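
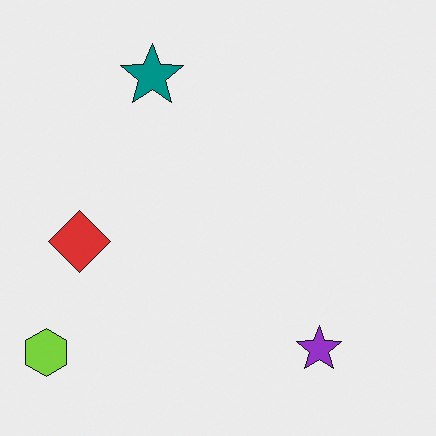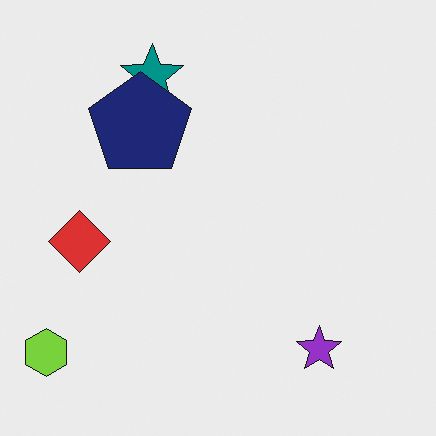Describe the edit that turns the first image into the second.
The image was overlaid with an additional navy pentagon.

A navy pentagon appears in the second image that is absent from the first.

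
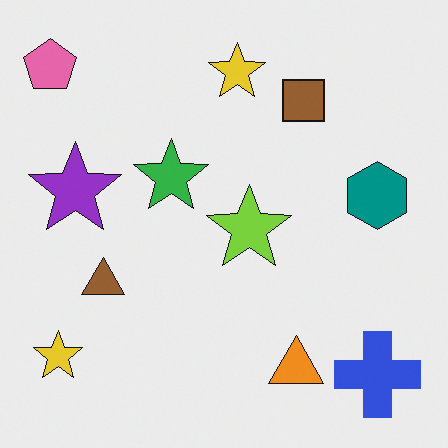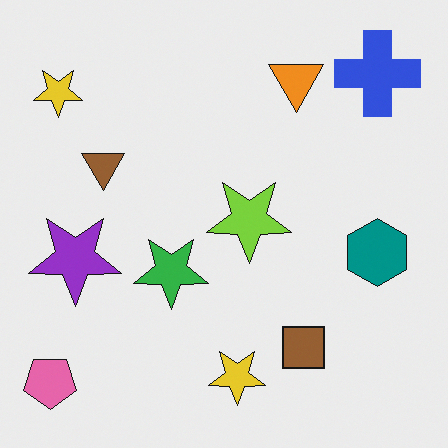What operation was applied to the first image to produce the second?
The transformation is: flipped vertically (top ↔ bottom).

The pink pentagon is in the top-left of the first image and the bottom-left of the second — shapes on opposite sides of the horizontal midline have swapped in a mirror flip.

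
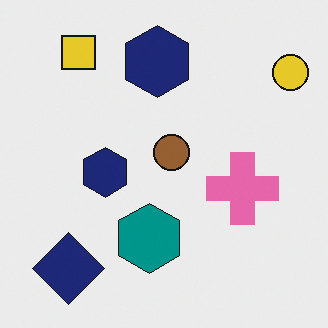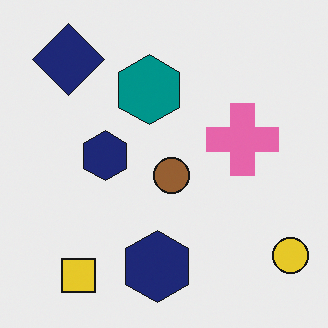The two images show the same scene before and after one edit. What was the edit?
This is the original image flipped vertically (top ↔ bottom).

The yellow square is in the top-left of the first image and the bottom-left of the second — shapes on opposite sides of the horizontal midline have swapped in a mirror flip.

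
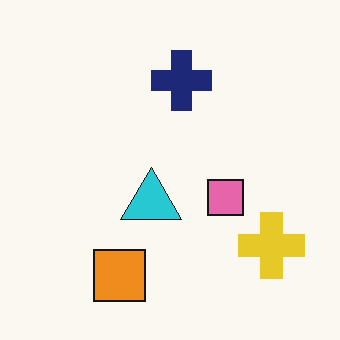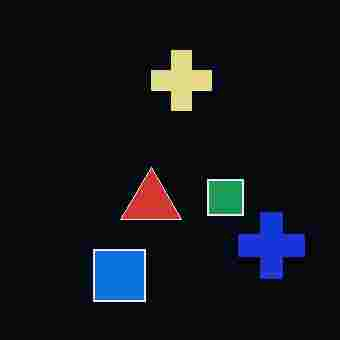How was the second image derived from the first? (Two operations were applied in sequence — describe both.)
The image was color-inverted (negative), then heavily JPEG-compressed with obvious blocking artifacts.

The light background has become dark and every shape's color is its complement — a photographic negative. Blocky 8×8 compression artifacts appear around shape edges and the flat background shows ringing — characteristic JPEG degradation.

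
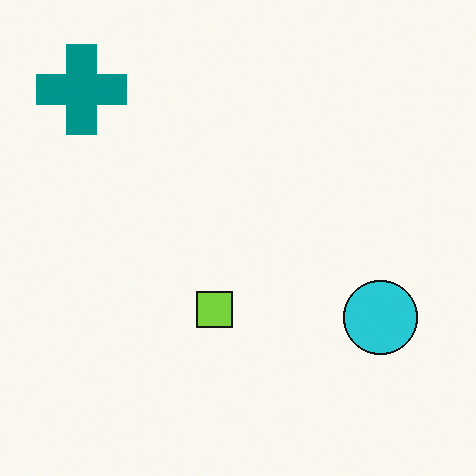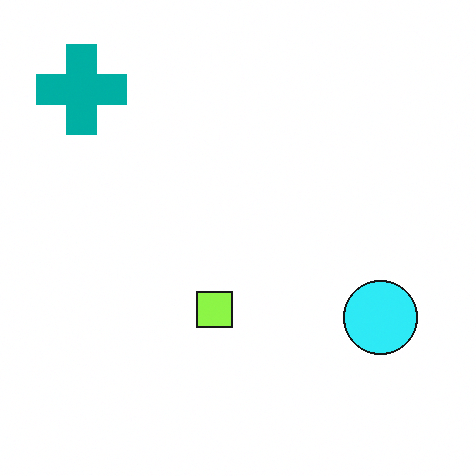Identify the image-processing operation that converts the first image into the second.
The image was brightened a little.

Every pixel — background and shapes alike — is uniformly brightened.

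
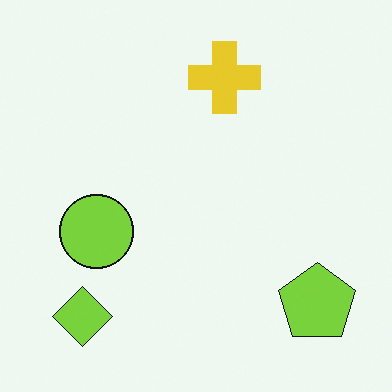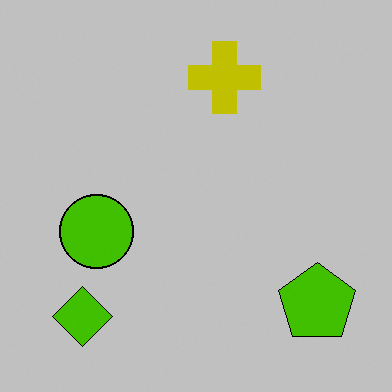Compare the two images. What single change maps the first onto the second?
The image was heavily posterized to just a handful of flat colors.

Each flat color has snapped to a coarser quantized level — most visibly, the near-white background has dropped to a flat grey.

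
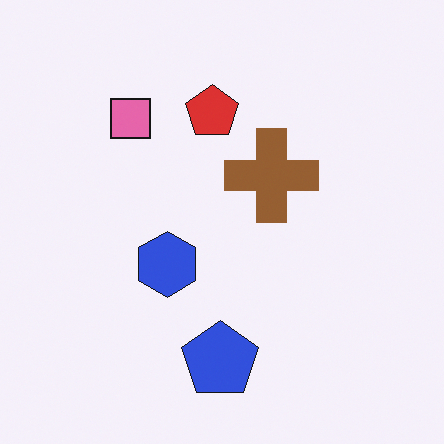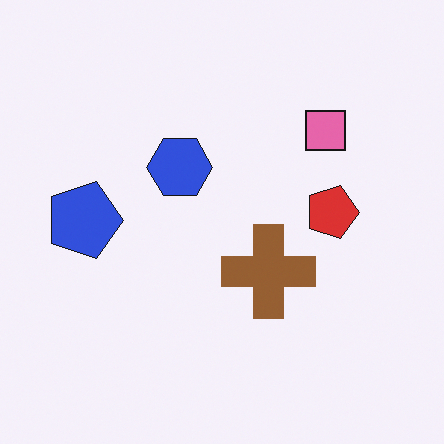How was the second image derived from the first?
This is the original image rotated 90° clockwise.

The pink square sits in the top-left of the first image and the top-right of the second — consistent with a whole-image 90° clockwise rotation.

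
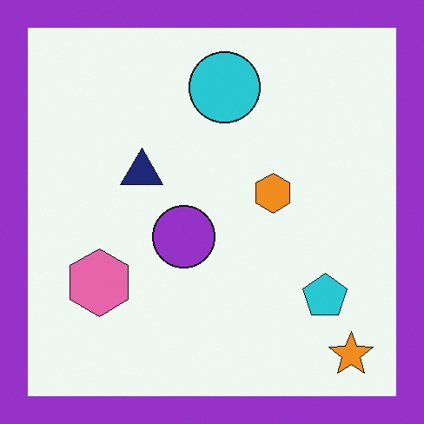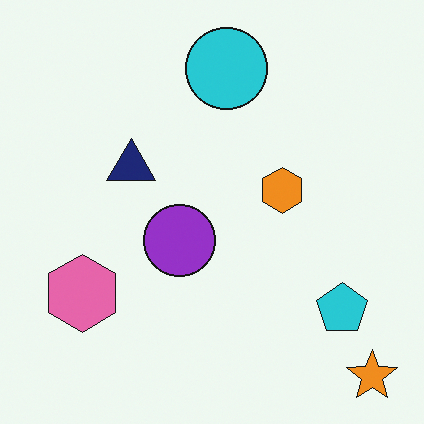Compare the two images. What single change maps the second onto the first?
The transformation is: framed with a purple border.

A solid purple frame runs around the edge of the first image, with the content slightly shrunk inside it.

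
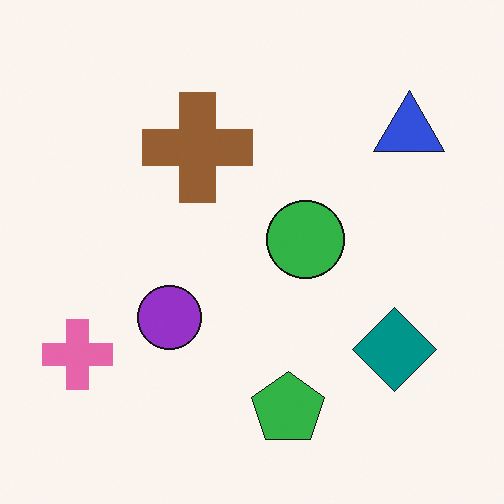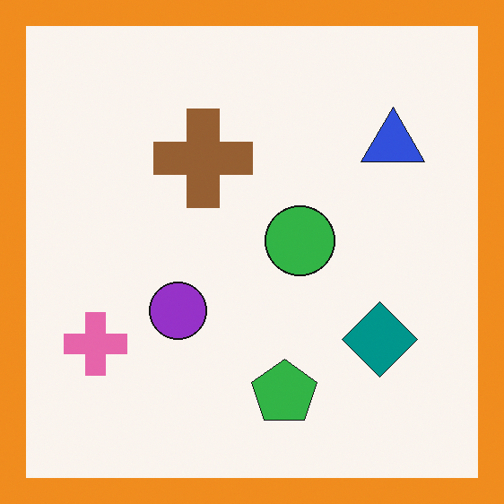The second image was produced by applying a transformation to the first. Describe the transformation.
It was framed with a orange border.

A solid orange frame runs around the edge of the second image, with the content slightly shrunk inside it.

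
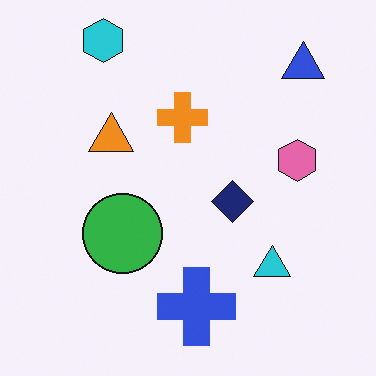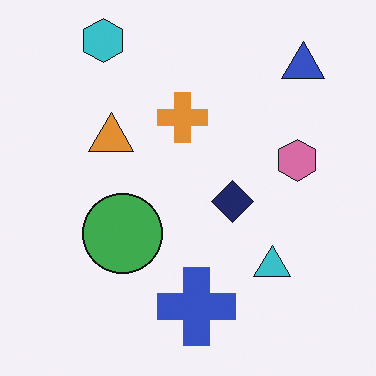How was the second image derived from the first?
The image was slightly desaturated.

All colors are more muted and greyish — a global saturation change.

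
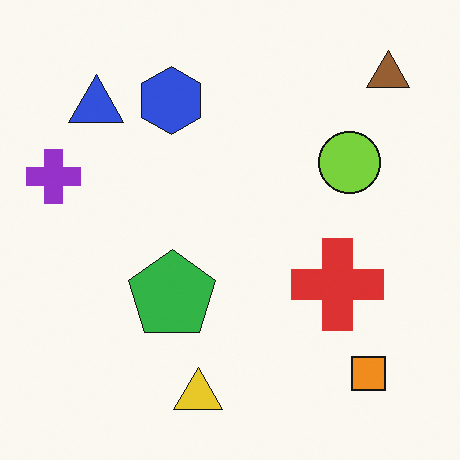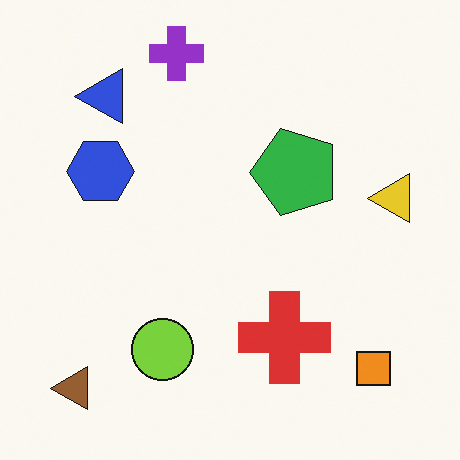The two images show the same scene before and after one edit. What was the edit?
It was transposed (reflected across the top-left ↔ bottom-right diagonal).

Shapes have swapped their row and column positions — what was in the top-right is now in the bottom-left — a diagonal reflection.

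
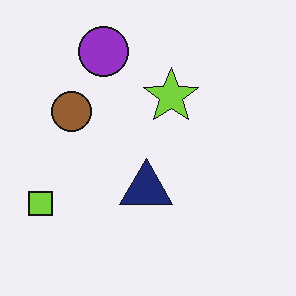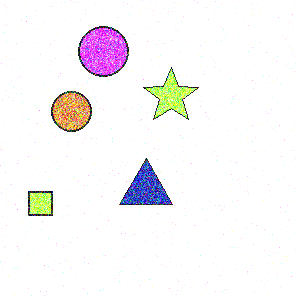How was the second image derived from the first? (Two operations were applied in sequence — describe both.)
Degraded with a thick layer of grain, then substantially brightened.

Random speckle covers the whole image, including the flat background. Every pixel — background and shapes alike — is uniformly brightened.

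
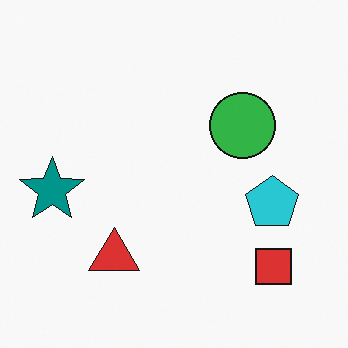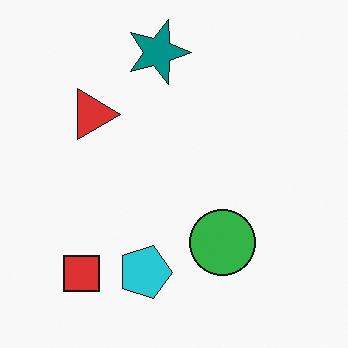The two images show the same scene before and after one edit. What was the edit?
It was rotated 90° clockwise.

The red square sits in the bottom-right of the first image and the bottom-left of the second — consistent with a whole-image 90° clockwise rotation.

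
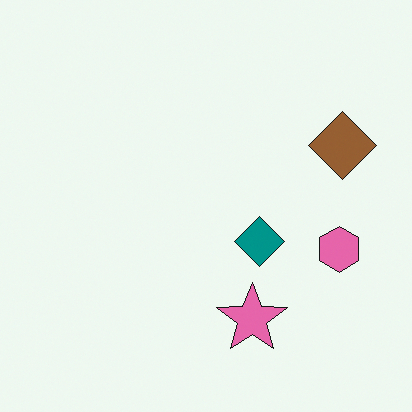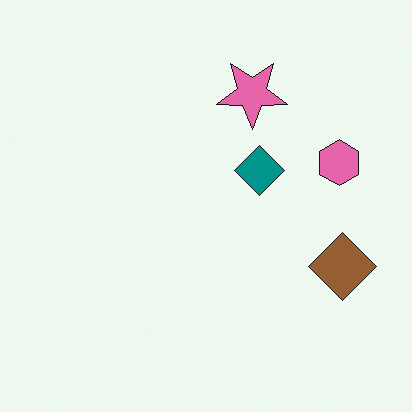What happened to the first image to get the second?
This is the original image flipped vertically (top ↔ bottom).

The pink star is in the bottom of the first image and the top of the second — shapes on opposite sides of the horizontal midline have swapped in a mirror flip.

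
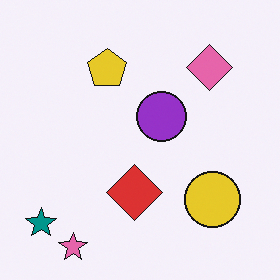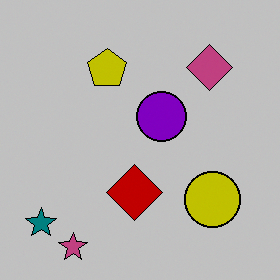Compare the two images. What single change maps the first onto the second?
This is the original image aggressively posterized.

Each flat color has snapped to a coarser quantized level — most visibly, the near-white background has dropped to a flat grey.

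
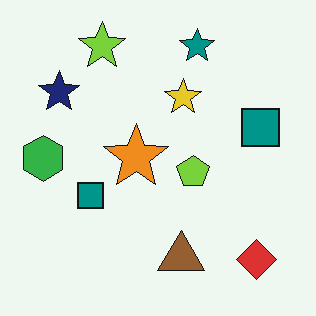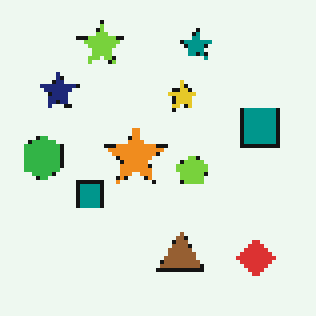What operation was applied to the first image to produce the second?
It was mildly pixelated.

Shapes are reduced to large square blocks; fine edges and outlines are lost — a downscale-then-upscale (mosaic) effect.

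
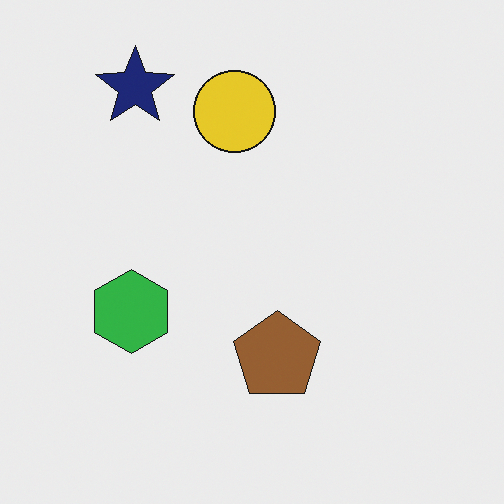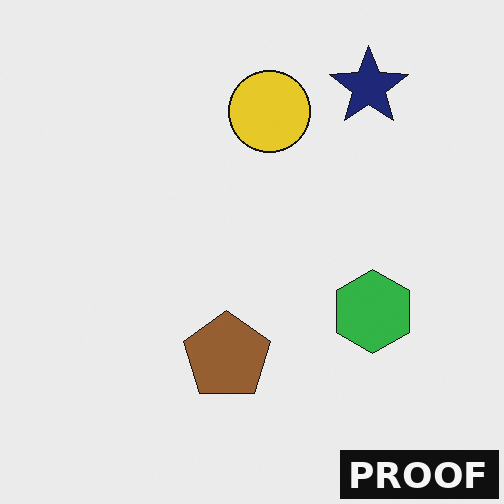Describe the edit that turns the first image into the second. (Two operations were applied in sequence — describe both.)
The transformation is: flipped horizontally (left ↔ right), then watermarked with the text "PROOF" in the lower-right corner.

The green hexagon is in the left of the first image and the right of the second — shapes on opposite sides of the vertical midline have swapped in a mirror flip. A dark label reading "PROOF" appears in the lower-right corner.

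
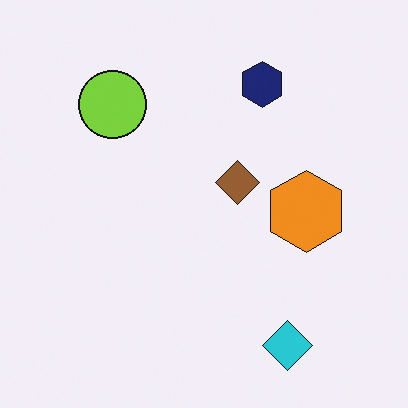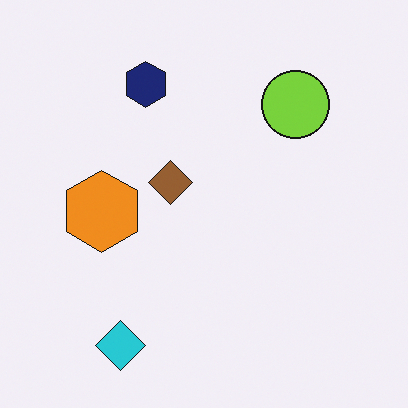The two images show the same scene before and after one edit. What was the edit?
It was flipped horizontally (left ↔ right).

The orange hexagon is in the right of the first image and the left of the second — shapes on opposite sides of the vertical midline have swapped in a mirror flip.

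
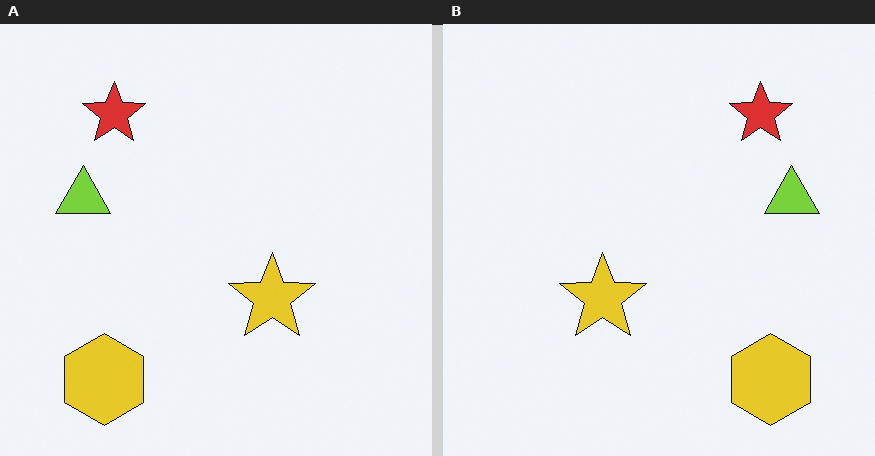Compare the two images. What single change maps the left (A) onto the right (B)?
Flipped horizontally (left ↔ right).

The lime triangle is in the left of the left (A) image and the right of the right (B) — shapes on opposite sides of the vertical midline have swapped in a mirror flip.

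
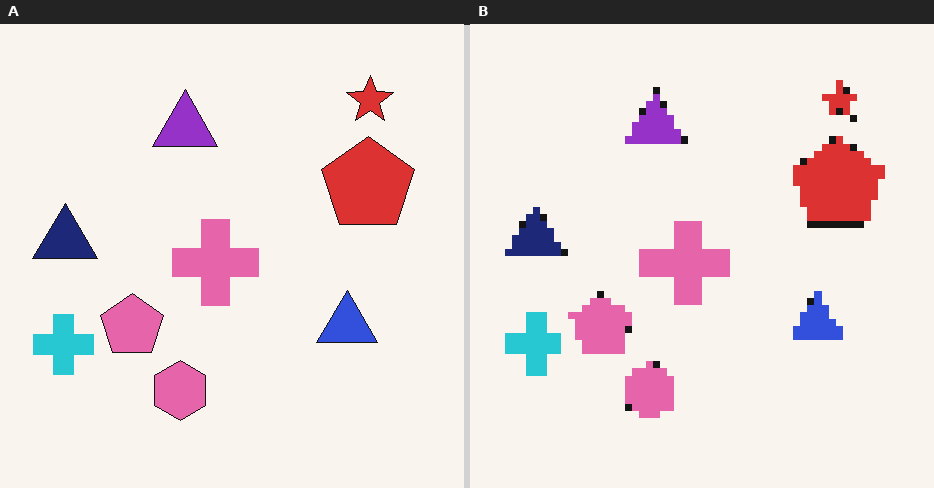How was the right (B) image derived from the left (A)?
It was moderately pixelated.

Shapes are reduced to large square blocks; fine edges and outlines are lost — a downscale-then-upscale (mosaic) effect.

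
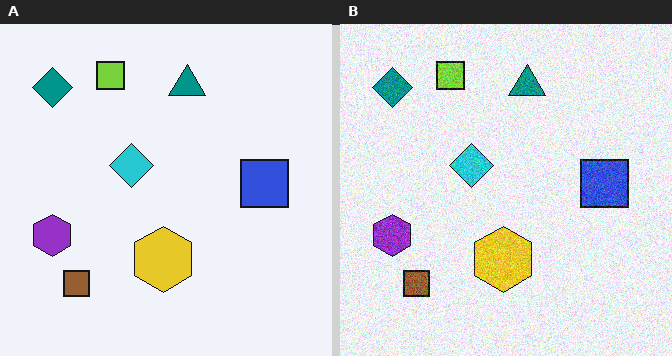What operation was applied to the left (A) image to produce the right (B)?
Degraded with visible gaussian noise.

Random speckle covers the whole image, including the flat background.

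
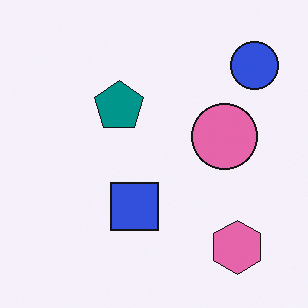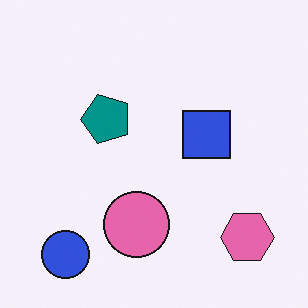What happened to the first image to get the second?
Transposed (reflected across the top-left ↔ bottom-right diagonal).

Shapes have swapped their row and column positions — what was in the top-right is now in the bottom-left — a diagonal reflection.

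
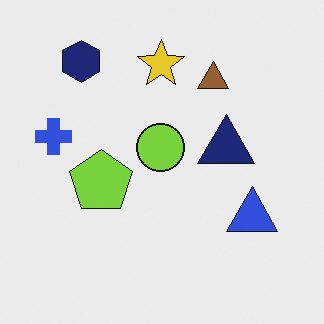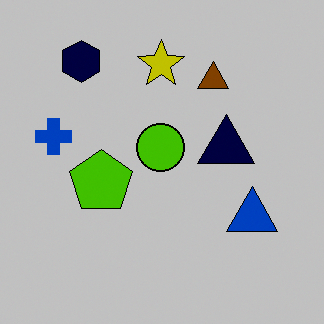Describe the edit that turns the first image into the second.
It was aggressively posterized.

Each flat color has snapped to a coarser quantized level — most visibly, the near-white background has dropped to a flat grey.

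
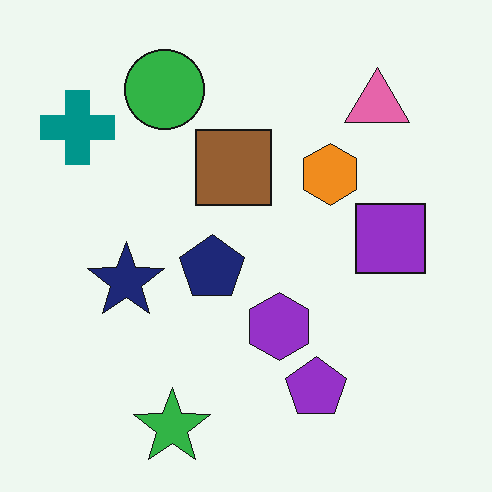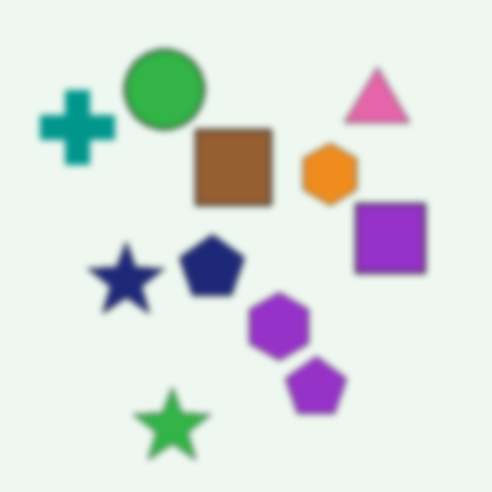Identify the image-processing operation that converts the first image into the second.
Moderately blurred.

Shape edges and outlines are uniformly softened across the whole image.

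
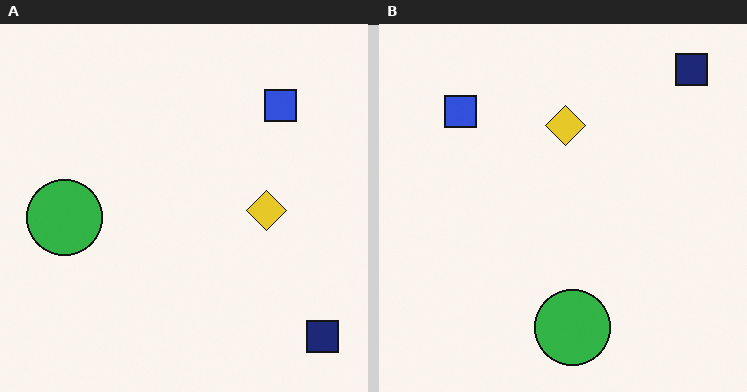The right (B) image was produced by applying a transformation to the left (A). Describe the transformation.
This is the original image rotated 90° counter-clockwise.

The navy square sits in the bottom-right of the left (A) image and the top-right of the right (B) — consistent with a whole-image 90° counter-clockwise rotation.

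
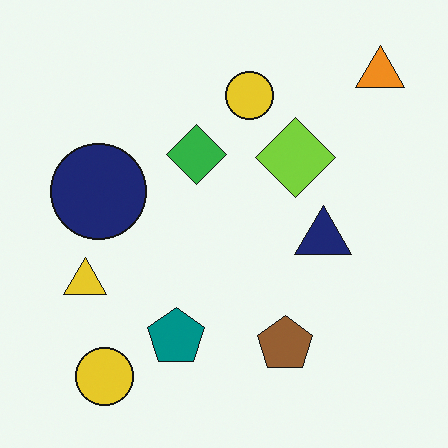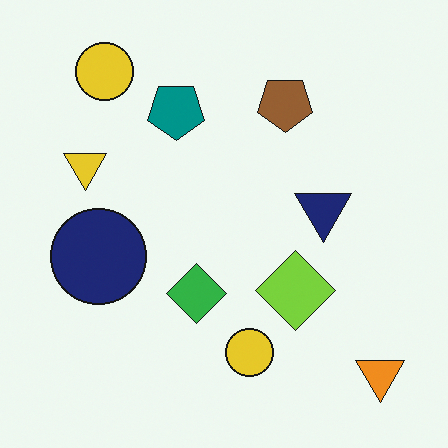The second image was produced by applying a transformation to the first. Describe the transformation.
It was flipped vertically (top ↔ bottom).

The orange triangle is in the top-right of the first image and the bottom-right of the second — shapes on opposite sides of the horizontal midline have swapped in a mirror flip.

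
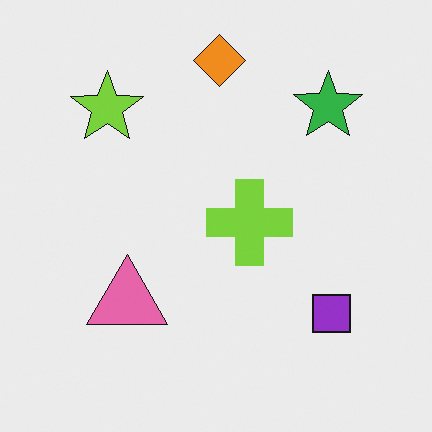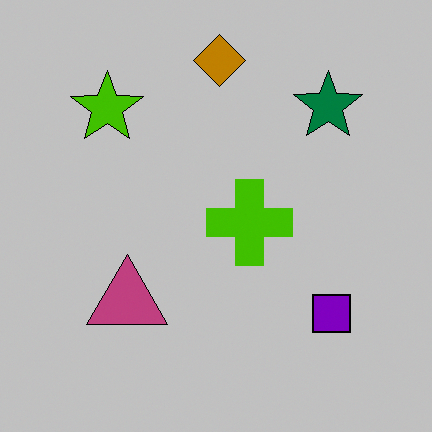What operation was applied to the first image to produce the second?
The second image is the first aggressively posterized.

Each flat color has snapped to a coarser quantized level — most visibly, the near-white background has dropped to a flat grey.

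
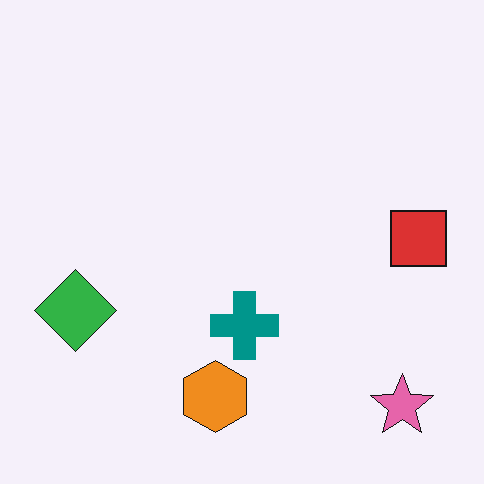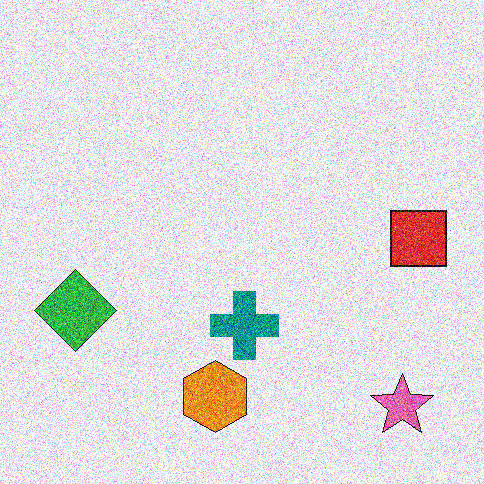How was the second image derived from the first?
The transformation is: degraded with heavy additive noise.

Random speckle covers the whole image, including the flat background.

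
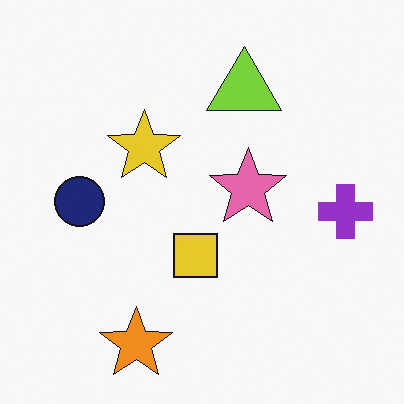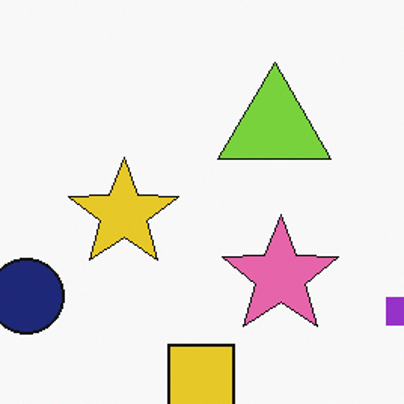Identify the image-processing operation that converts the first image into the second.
The second image is the first cropped to a modestly smaller region and rescaled.

The visible shapes are larger and the field of view is narrower; shapes near the original edges may be partly or wholly outside the frame — a crop-and-rescale.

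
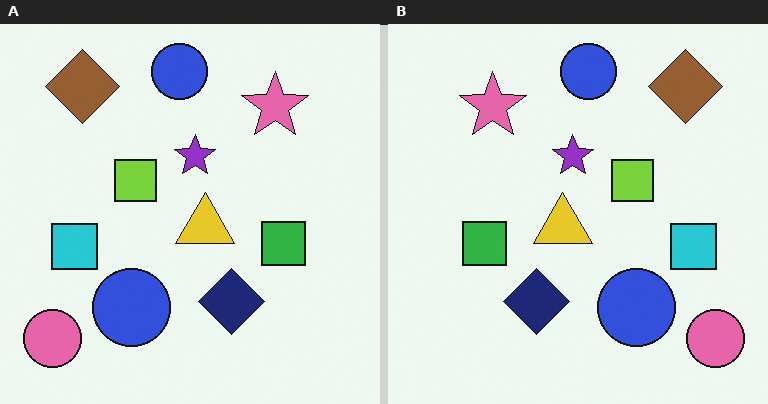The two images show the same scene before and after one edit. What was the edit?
This is the original image flipped horizontally (left ↔ right).

The pink circle is in the bottom-left of the left (A) image and the bottom-right of the right (B) — shapes on opposite sides of the vertical midline have swapped in a mirror flip.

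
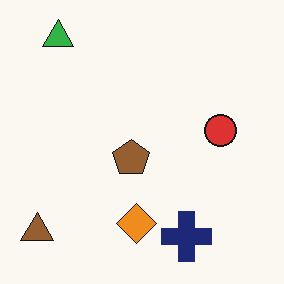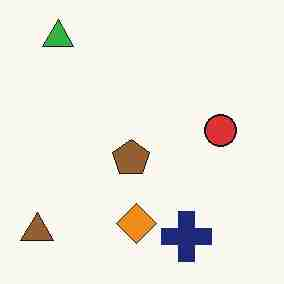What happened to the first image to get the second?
The image was heavily JPEG-compressed with obvious blocking artifacts.

Blocky 8×8 compression artifacts appear around shape edges and the flat background shows ringing — characteristic JPEG degradation.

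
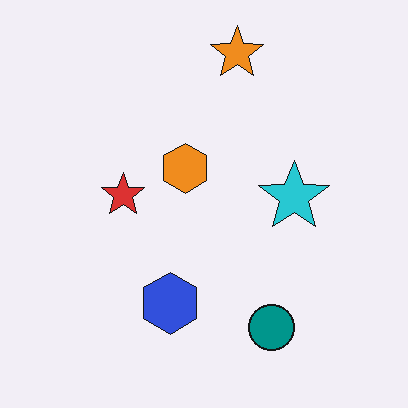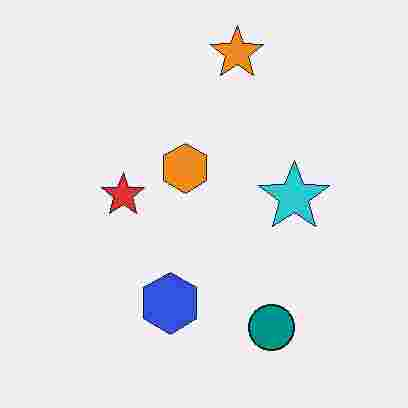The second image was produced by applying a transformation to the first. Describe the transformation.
The transformation is: degraded with heavy JPEG compression.

Blocky 8×8 compression artifacts appear around shape edges and the flat background shows ringing — characteristic JPEG degradation.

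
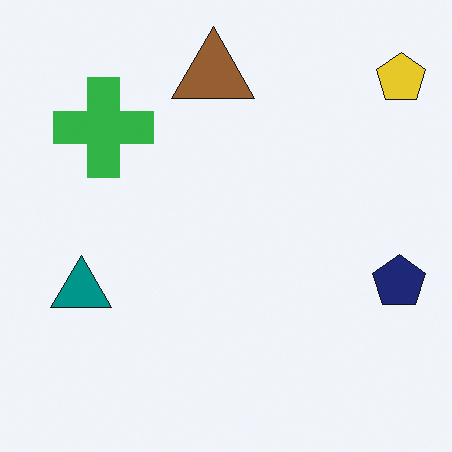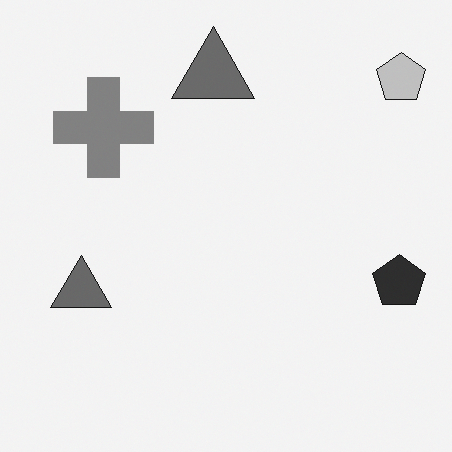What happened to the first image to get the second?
The image was converted to grayscale.

All color is removed — every shape is now a shade of grey.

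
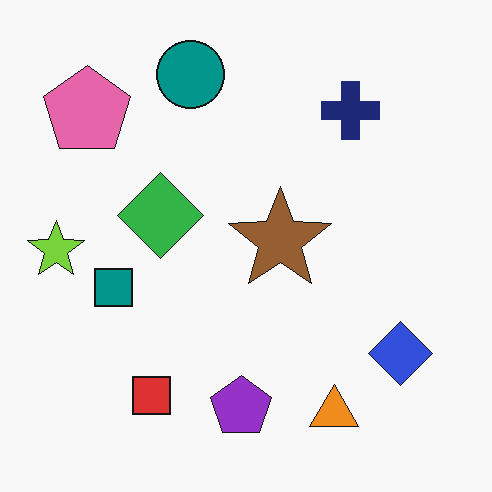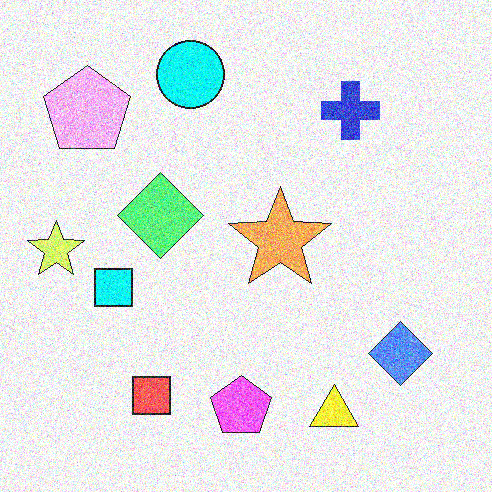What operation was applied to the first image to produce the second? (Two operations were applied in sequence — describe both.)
It was noticeably brightened, then degraded with heavy additive noise.

Every pixel — background and shapes alike — is uniformly brightened. Random speckle covers the whole image, including the flat background.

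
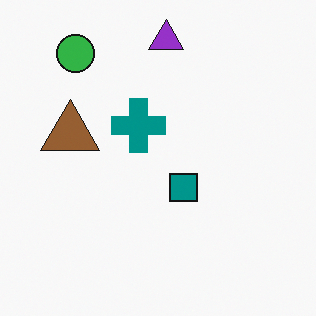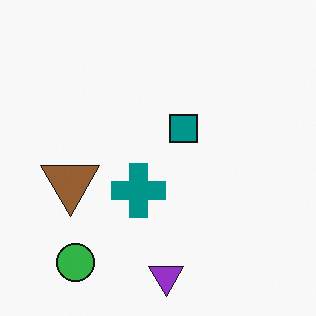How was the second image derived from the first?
This is the original image flipped vertically (top ↔ bottom).

The purple triangle is in the top of the first image and the bottom of the second — shapes on opposite sides of the horizontal midline have swapped in a mirror flip.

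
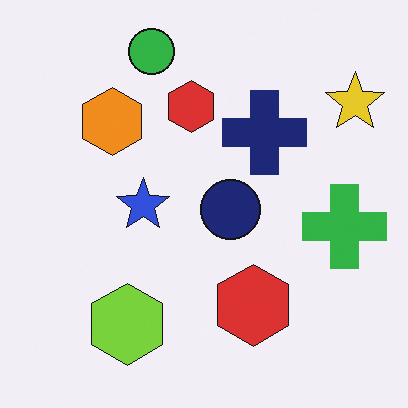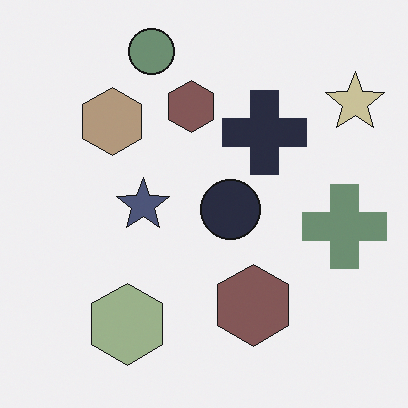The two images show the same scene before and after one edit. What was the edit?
This is the original image heavily desaturated.

All colors are more muted and greyish — a global saturation change.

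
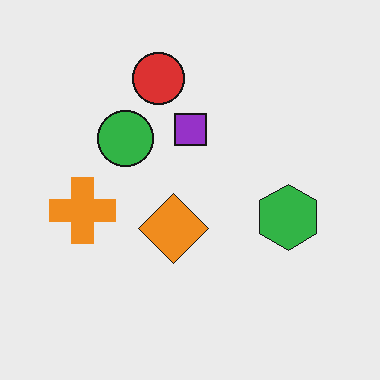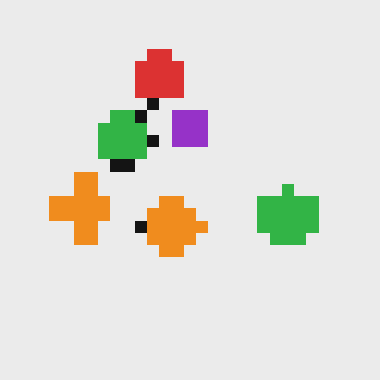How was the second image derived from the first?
This is the original image coarsely pixelated.

Shapes are reduced to large square blocks; fine edges and outlines are lost — a downscale-then-upscale (mosaic) effect.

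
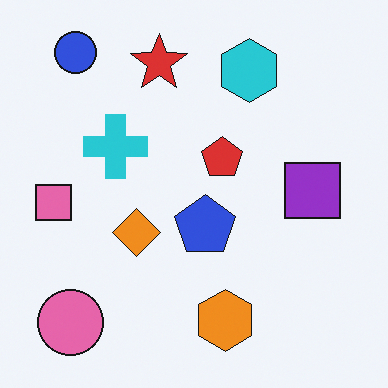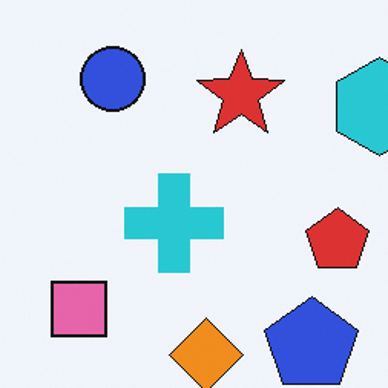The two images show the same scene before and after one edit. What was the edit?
Cropped slightly and scaled back up.

The visible shapes are larger and the field of view is narrower; shapes near the original edges may be partly or wholly outside the frame — a crop-and-rescale.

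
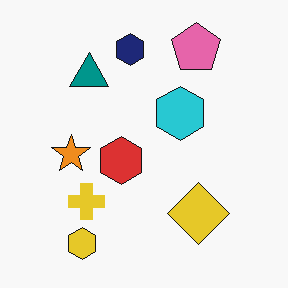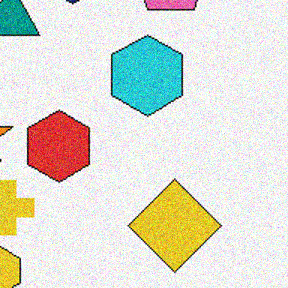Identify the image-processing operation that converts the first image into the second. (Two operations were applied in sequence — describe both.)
This is the original image cropped to a modestly smaller region and rescaled, then degraded with moderate additive noise.

The visible shapes are larger and the field of view is narrower; shapes near the original edges may be partly or wholly outside the frame — a crop-and-rescale. Random speckle covers the whole image, including the flat background.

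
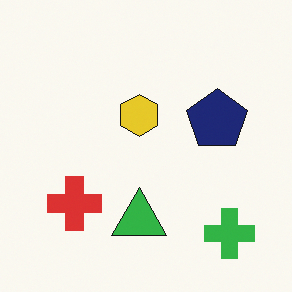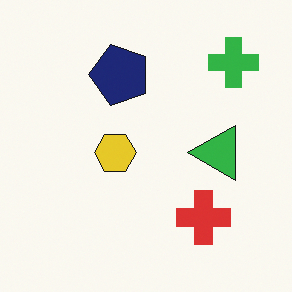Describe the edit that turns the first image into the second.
The image was rotated 90° counter-clockwise.

The green cross sits in the bottom-right of the first image and the top-right of the second — consistent with a whole-image 90° counter-clockwise rotation.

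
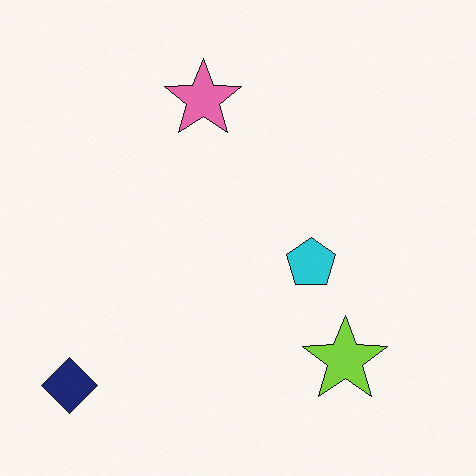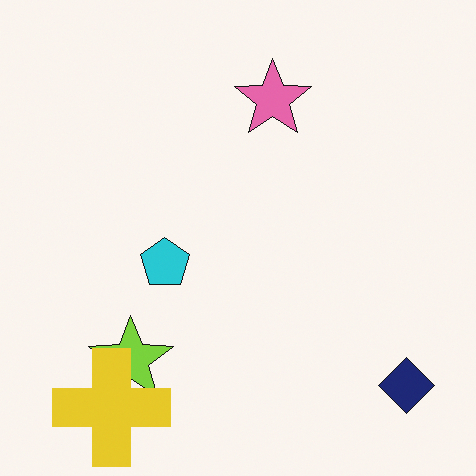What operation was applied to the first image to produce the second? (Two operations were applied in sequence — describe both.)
Flipped horizontally (left ↔ right), then overlaid with an additional yellow cross.

The navy diamond is in the bottom-left of the first image and the bottom-right of the second — shapes on opposite sides of the vertical midline have swapped in a mirror flip. A yellow cross appears in the second image that is absent from the first.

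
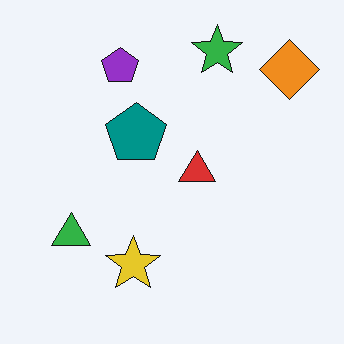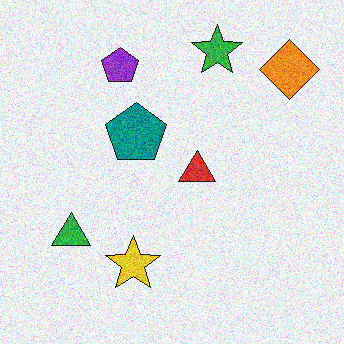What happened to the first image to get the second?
The image was degraded with moderate additive noise.

Random speckle covers the whole image, including the flat background.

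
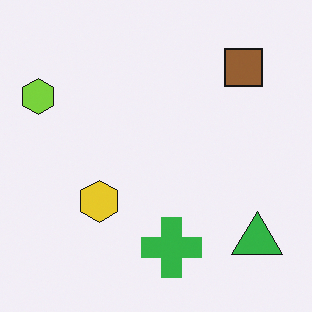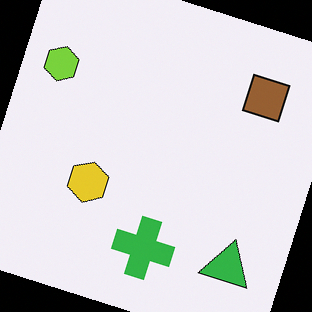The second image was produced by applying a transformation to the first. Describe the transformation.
This is the original image rotated clockwise by a clearly visible amount.

Every shape is tilted by the same angle and the image corners show triangular fill wedges — a whole-image rotation by a non-right angle.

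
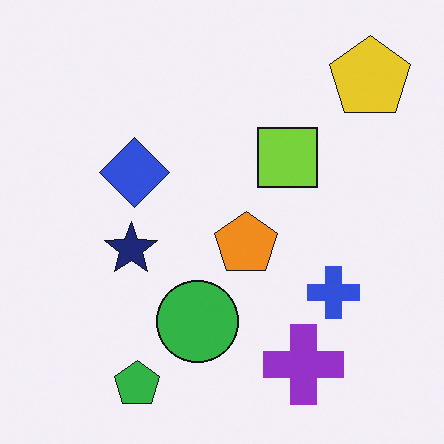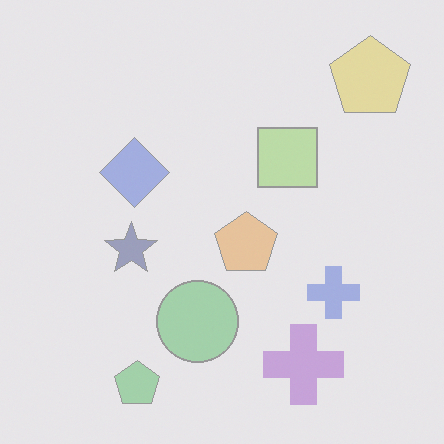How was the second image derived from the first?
The image was given much lower contrast.

Tones are pushed toward mid-grey across the whole image — a global contrast change.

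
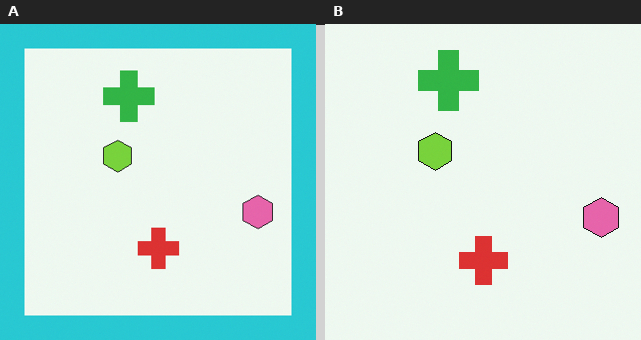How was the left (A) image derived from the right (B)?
This is the original image framed with a cyan border.

A solid cyan frame runs around the edge of the left (A) image, with the content slightly shrunk inside it.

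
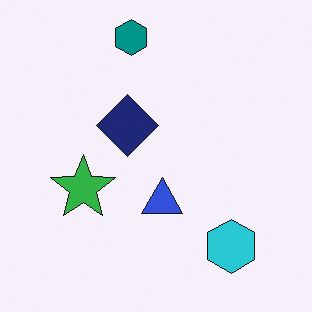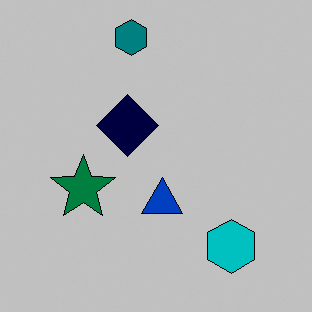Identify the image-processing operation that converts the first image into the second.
The transformation is: heavily posterized to just a handful of flat colors.

Each flat color has snapped to a coarser quantized level — most visibly, the near-white background has dropped to a flat grey.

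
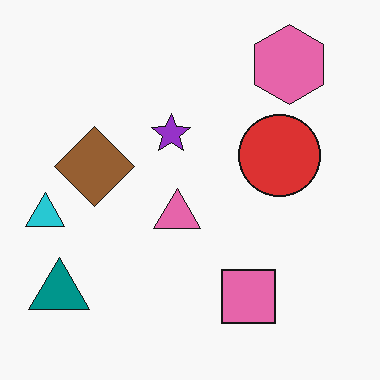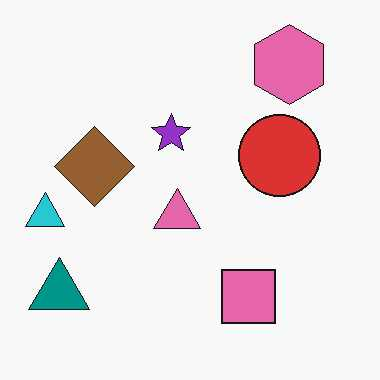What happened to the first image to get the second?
The second image is the first JPEG-compressed with visible artifacts.

Blocky 8×8 compression artifacts appear around shape edges and the flat background shows ringing — characteristic JPEG degradation.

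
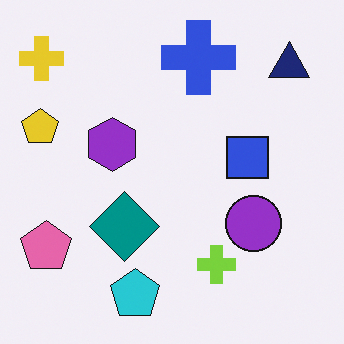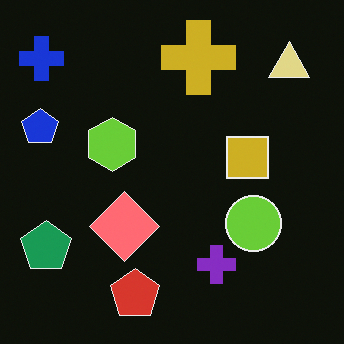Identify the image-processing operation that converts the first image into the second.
Color-inverted (negative).

The light background has become dark and every shape's color is its complement — a photographic negative.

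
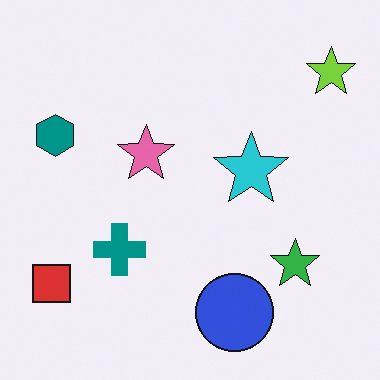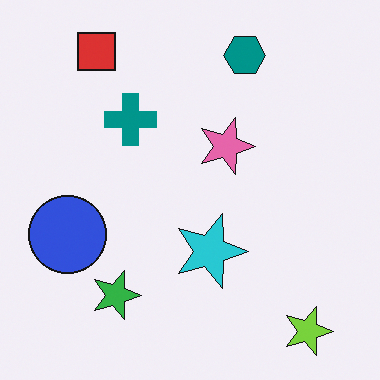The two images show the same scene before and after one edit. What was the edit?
The second image is the first rotated 90° clockwise.

The lime star sits in the top-right of the first image and the bottom-right of the second — consistent with a whole-image 90° clockwise rotation.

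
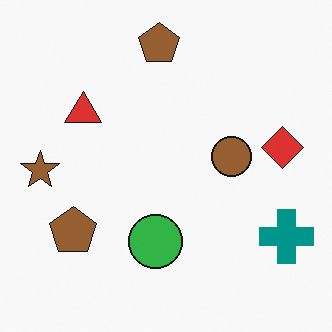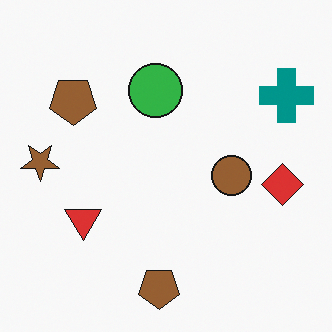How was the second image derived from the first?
Flipped vertically (top ↔ bottom).

The green circle is in the bottom of the first image and the top of the second — shapes on opposite sides of the horizontal midline have swapped in a mirror flip.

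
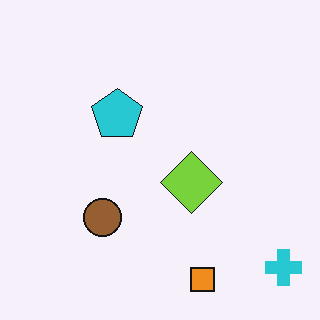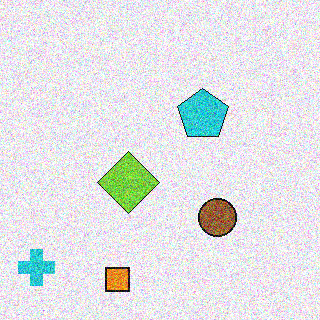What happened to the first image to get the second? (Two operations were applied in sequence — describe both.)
Flipped horizontally (left ↔ right), then degraded with strong gaussian noise.

The cyan cross is in the bottom-right of the first image and the bottom-left of the second — shapes on opposite sides of the vertical midline have swapped in a mirror flip. Random speckle covers the whole image, including the flat background.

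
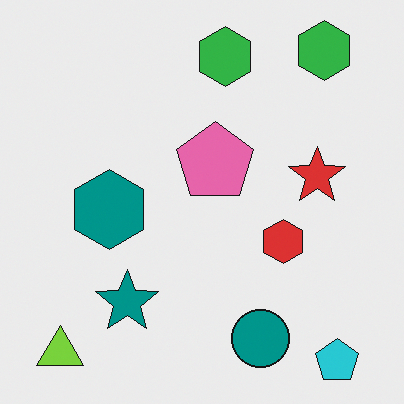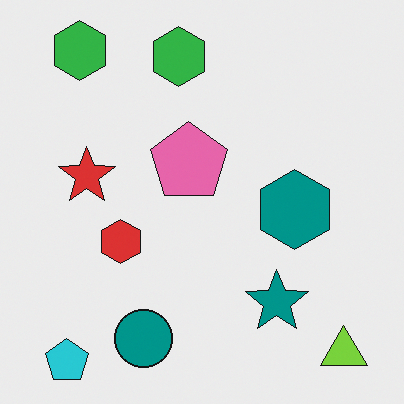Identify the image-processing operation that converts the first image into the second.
Flipped horizontally (left ↔ right).

The lime triangle is in the bottom-left of the first image and the bottom-right of the second — shapes on opposite sides of the vertical midline have swapped in a mirror flip.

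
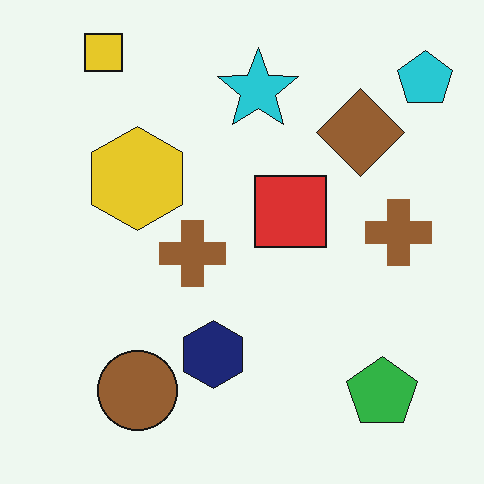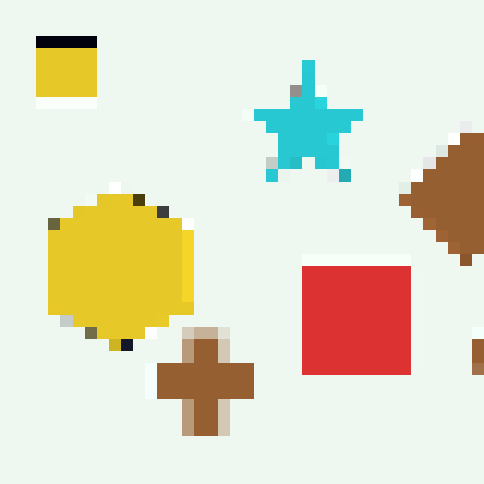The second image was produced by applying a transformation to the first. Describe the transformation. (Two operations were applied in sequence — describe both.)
The second image is the first cropped to a modestly smaller region and rescaled, then heavily pixelated into large blocks.

The visible shapes are larger and the field of view is narrower; shapes near the original edges may be partly or wholly outside the frame — a crop-and-rescale. Shapes are reduced to large square blocks; fine edges and outlines are lost — a downscale-then-upscale (mosaic) effect.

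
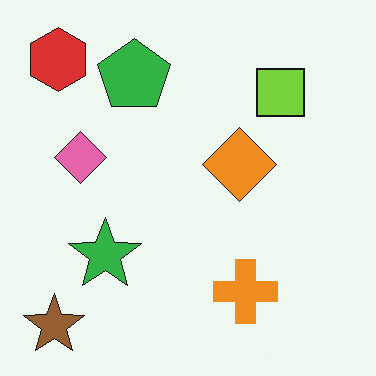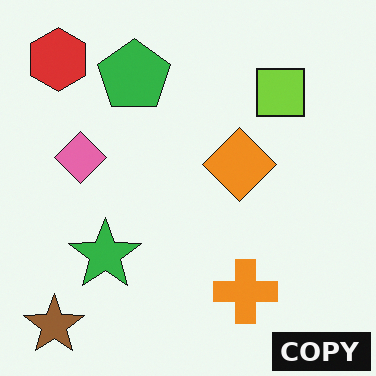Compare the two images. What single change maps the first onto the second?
The second image is the first watermarked with the text "COPY" in the lower-right corner.

A dark label reading "COPY" appears in the lower-right corner.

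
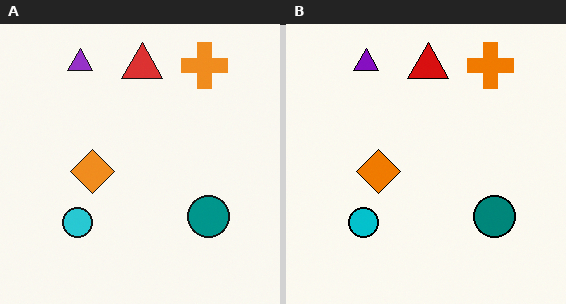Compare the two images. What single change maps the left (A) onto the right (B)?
The transformation is: given slightly increased contrast.

Tones are pushed away from mid-grey across the whole image — a global contrast change.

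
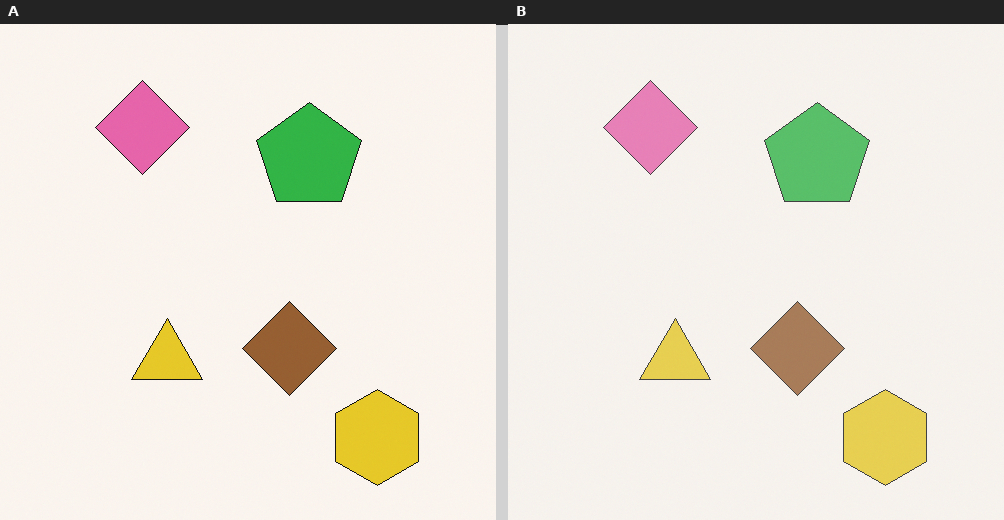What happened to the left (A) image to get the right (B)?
This is the original image given slightly reduced contrast.

Tones are pushed toward mid-grey across the whole image — a global contrast change.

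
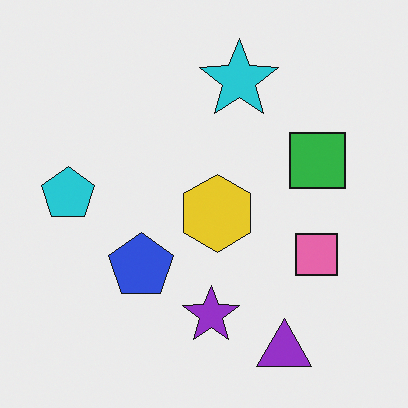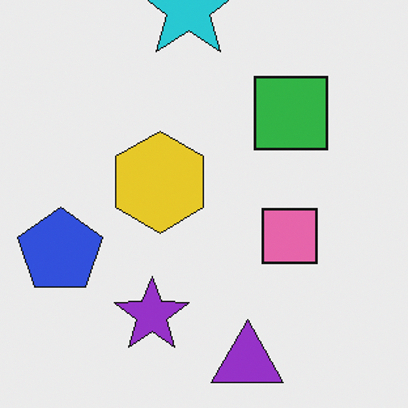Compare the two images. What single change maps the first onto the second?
The second image is the first cropped to a modestly smaller region and rescaled.

The visible shapes are larger and the field of view is narrower; shapes near the original edges may be partly or wholly outside the frame — a crop-and-rescale.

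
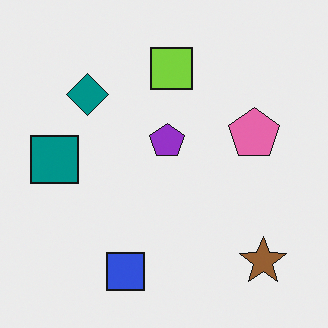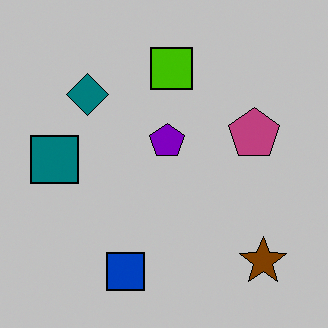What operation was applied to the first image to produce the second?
The image was heavily posterized to just a handful of flat colors.

Each flat color has snapped to a coarser quantized level — most visibly, the near-white background has dropped to a flat grey.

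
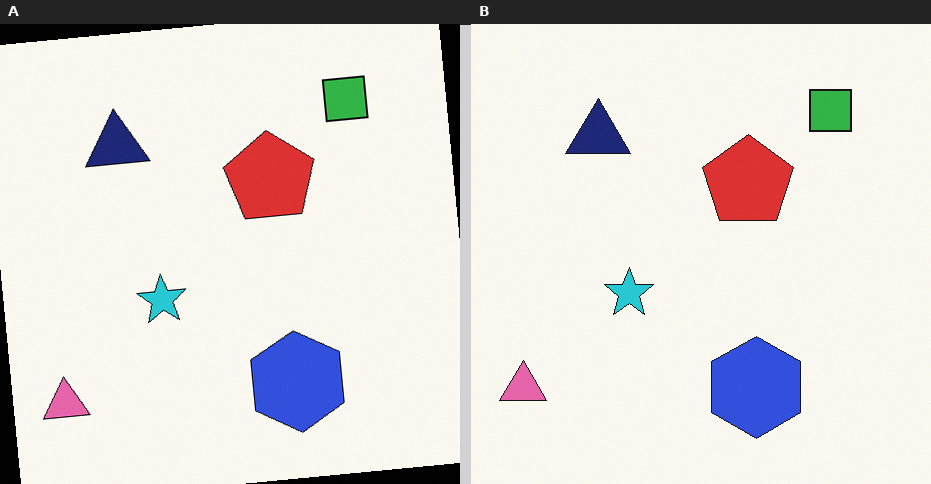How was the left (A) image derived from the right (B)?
The image was rotated counter-clockwise by a few degrees.

Every shape is tilted by the same angle and the image corners show triangular fill wedges — a whole-image rotation by a non-right angle.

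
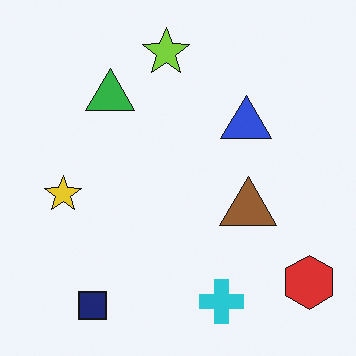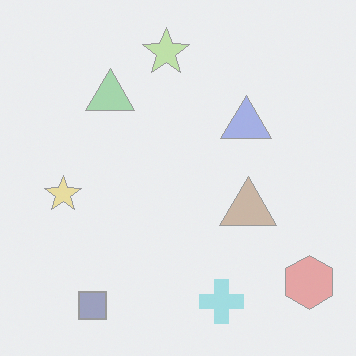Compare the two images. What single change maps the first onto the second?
The image was given much lower contrast.

Tones are pushed toward mid-grey across the whole image — a global contrast change.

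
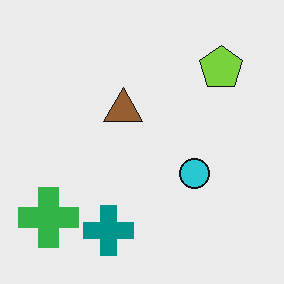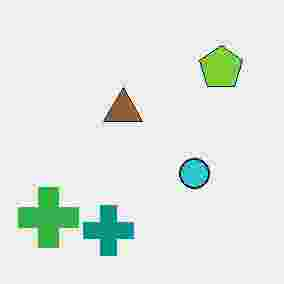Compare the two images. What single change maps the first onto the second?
The second image is the first degraded with heavy JPEG compression.

Blocky 8×8 compression artifacts appear around shape edges and the flat background shows ringing — characteristic JPEG degradation.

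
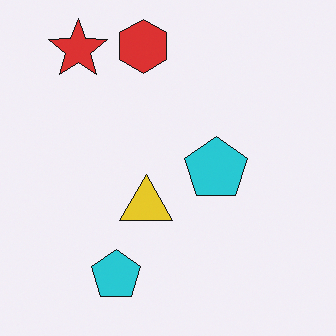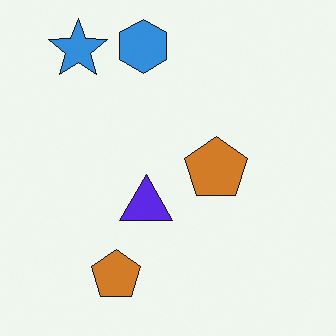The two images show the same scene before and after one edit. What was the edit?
The image was hue-shifted through roughly half the color wheel.

Every shape's color has rotated by the same amount around the hue wheel — a uniform hue shift.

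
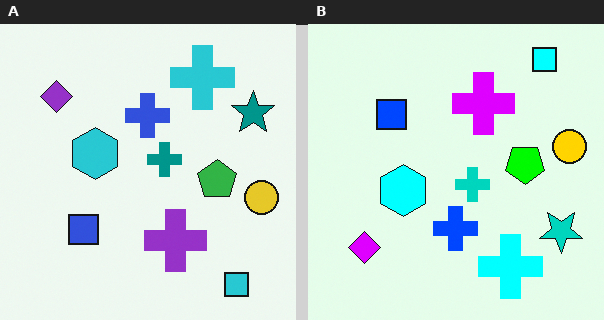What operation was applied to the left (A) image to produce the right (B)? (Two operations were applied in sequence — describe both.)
This is the original image flipped vertically (top ↔ bottom), then made much more vivid (saturation change).

The cyan square is in the bottom-right of the left (A) image and the top-right of the right (B) — shapes on opposite sides of the horizontal midline have swapped in a mirror flip. All colors are more vivid — a global saturation change.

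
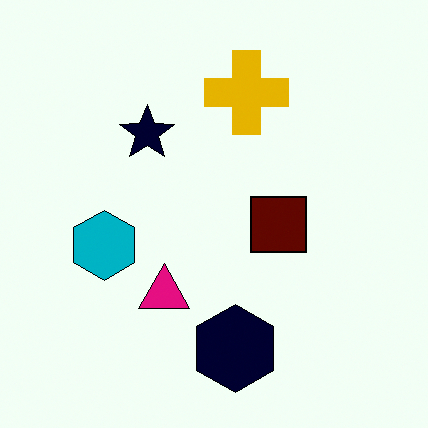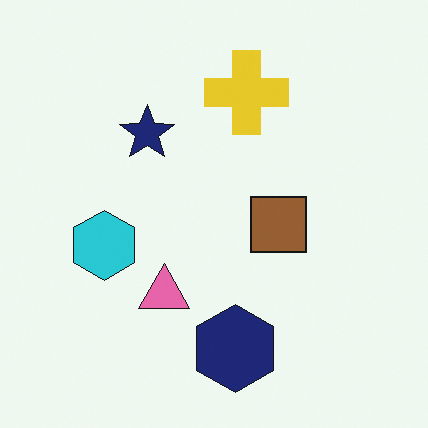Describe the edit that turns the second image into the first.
The image was given much higher contrast.

Tones are pushed away from mid-grey across the whole image — a global contrast change.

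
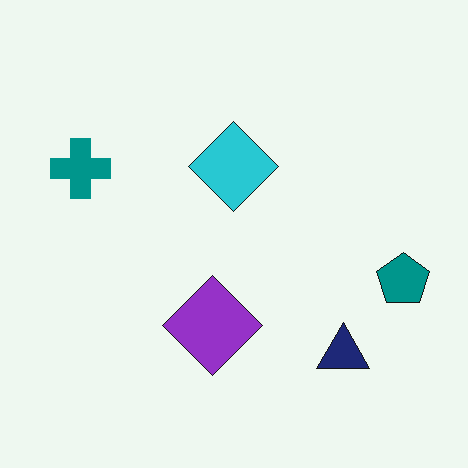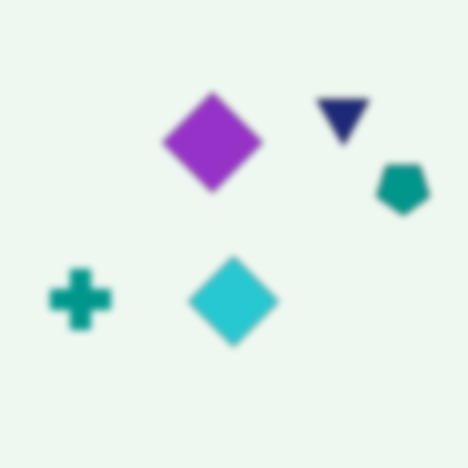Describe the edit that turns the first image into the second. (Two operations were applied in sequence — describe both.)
This is the original image flipped vertically (top ↔ bottom), then moderately blurred.

The navy triangle is in the bottom-right of the first image and the top-right of the second — shapes on opposite sides of the horizontal midline have swapped in a mirror flip. Shape edges and outlines are uniformly softened across the whole image.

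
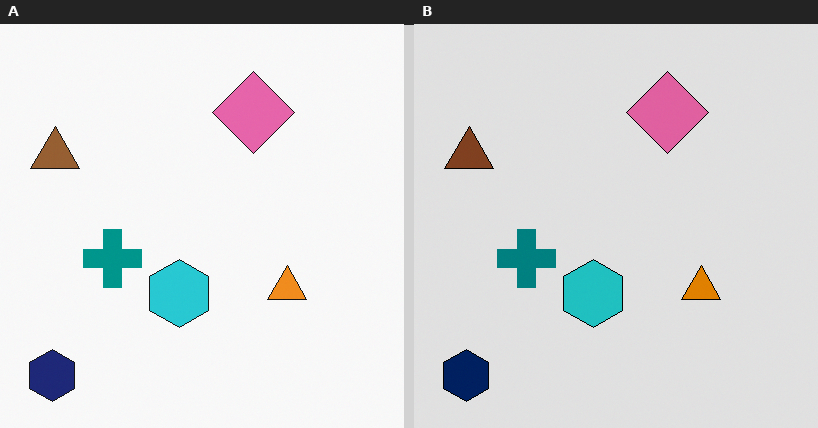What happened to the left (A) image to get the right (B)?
The image was posterized to a reduced palette.

Each flat color has snapped to a coarser quantized level — most visibly, the near-white background has dropped to a flat grey.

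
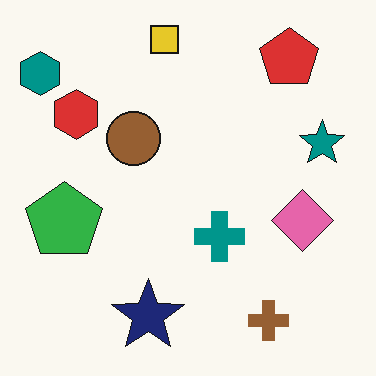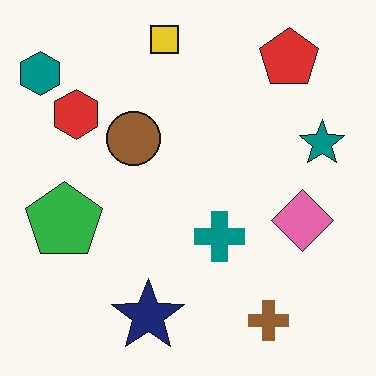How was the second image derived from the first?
JPEG-compressed with visible artifacts.

Blocky 8×8 compression artifacts appear around shape edges and the flat background shows ringing — characteristic JPEG degradation.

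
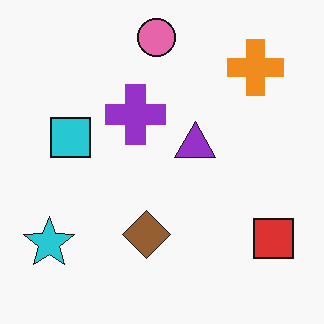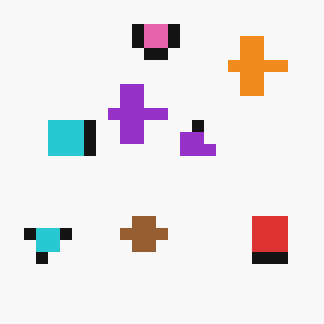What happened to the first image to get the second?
It was coarsely pixelated.

Shapes are reduced to large square blocks; fine edges and outlines are lost — a downscale-then-upscale (mosaic) effect.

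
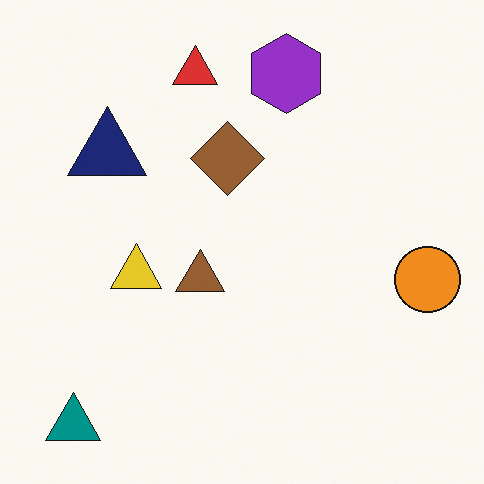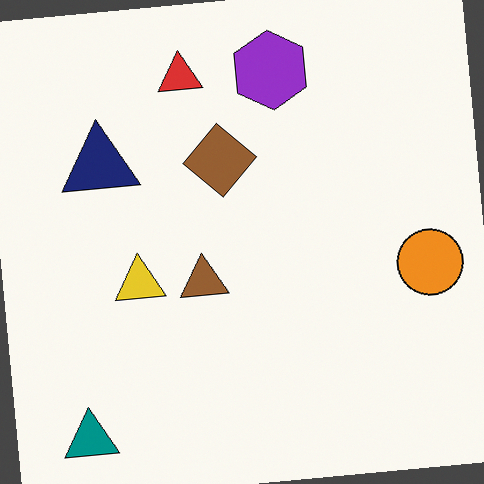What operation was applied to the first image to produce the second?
It was rotated counter-clockwise by a few degrees.

Every shape is tilted by the same angle and the image corners show triangular fill wedges — a whole-image rotation by a non-right angle.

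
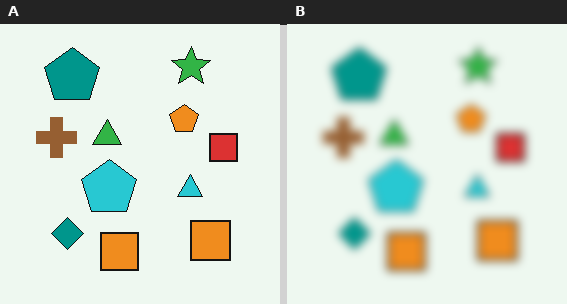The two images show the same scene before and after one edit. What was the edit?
The image was moderately blurred.

Shape edges and outlines are uniformly softened across the whole image.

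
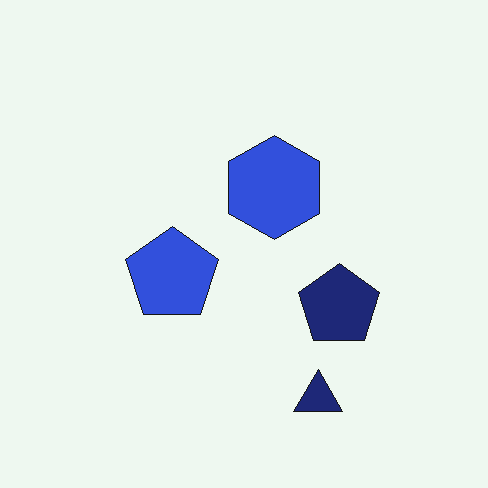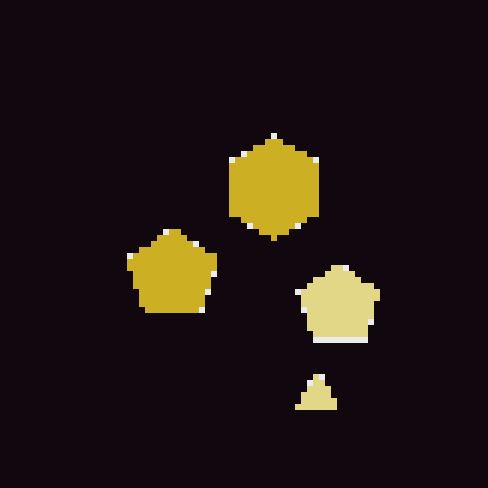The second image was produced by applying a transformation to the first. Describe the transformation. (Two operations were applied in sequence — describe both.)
The second image is the first color-inverted (negative), then pixelated into visible square blocks.

The light background has become dark and every shape's color is its complement — a photographic negative. Shapes are reduced to large square blocks; fine edges and outlines are lost — a downscale-then-upscale (mosaic) effect.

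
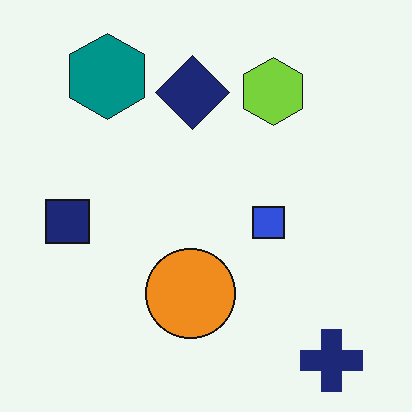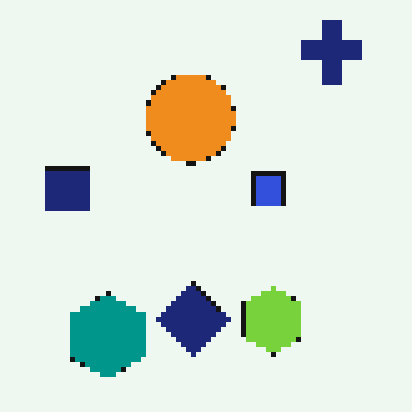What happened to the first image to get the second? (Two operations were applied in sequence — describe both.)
The image was lightly pixelated (a mild mosaic effect), then flipped vertically (top ↔ bottom).

Shapes are reduced to large square blocks; fine edges and outlines are lost — a downscale-then-upscale (mosaic) effect. The navy cross is in the bottom-right of the first image and the top-right of the second — shapes on opposite sides of the horizontal midline have swapped in a mirror flip.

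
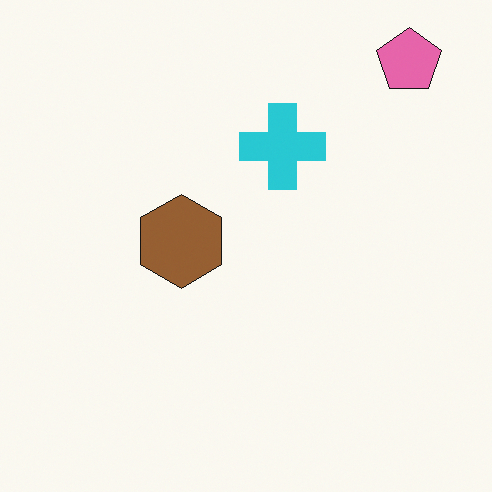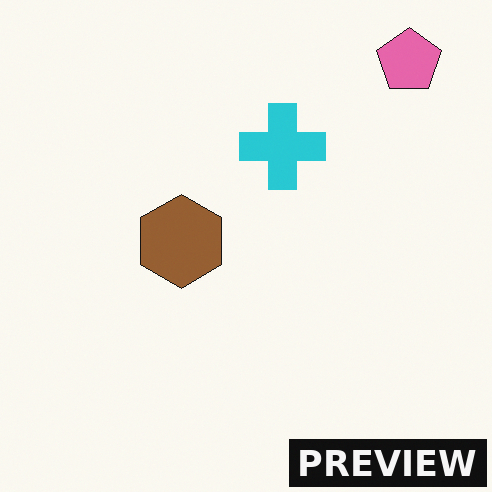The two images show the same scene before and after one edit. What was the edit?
The second image is the first watermarked with the text "PREVIEW" in the lower-right corner.

A dark label reading "PREVIEW" appears in the lower-right corner.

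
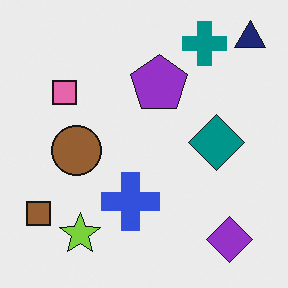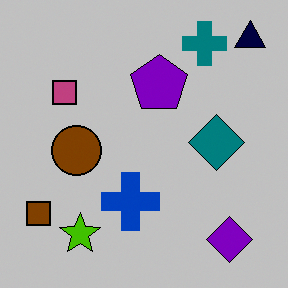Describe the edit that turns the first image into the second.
Aggressively posterized.

Each flat color has snapped to a coarser quantized level — most visibly, the near-white background has dropped to a flat grey.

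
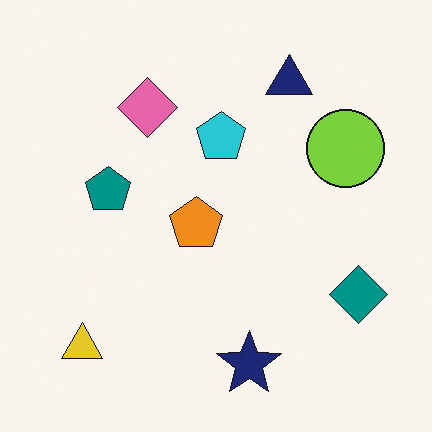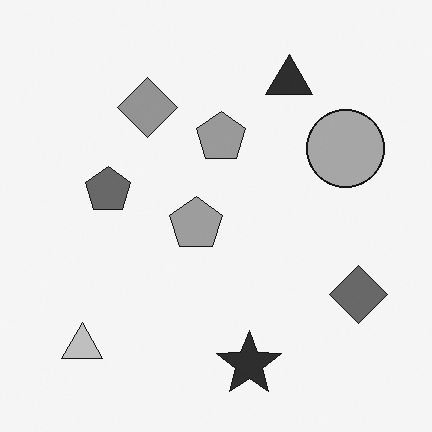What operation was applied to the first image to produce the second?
The transformation is: converted to grayscale.

All color is removed — every shape is now a shade of grey.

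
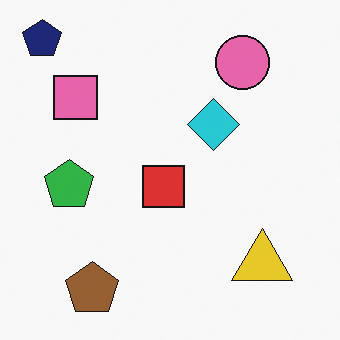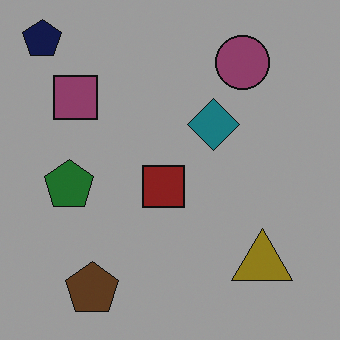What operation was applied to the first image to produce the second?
The image was substantially darkened.

Every pixel — background and shapes alike — is uniformly darkened.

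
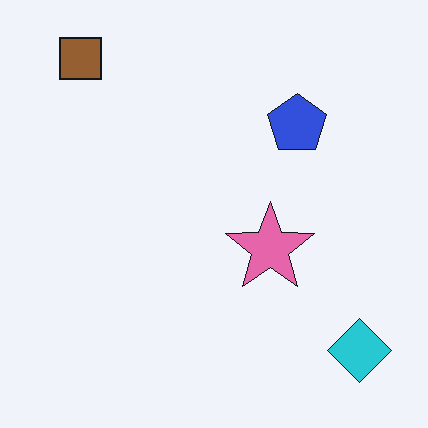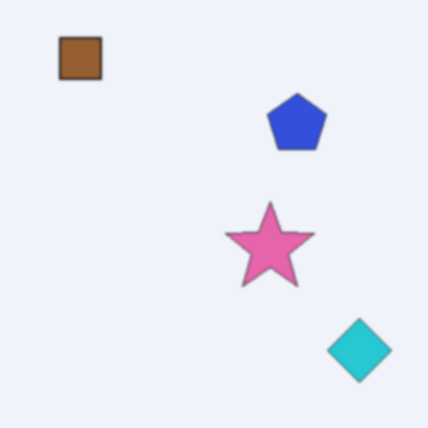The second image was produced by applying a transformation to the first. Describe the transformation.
The transformation is: lightly blurred.

Shape edges and outlines are uniformly softened across the whole image.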